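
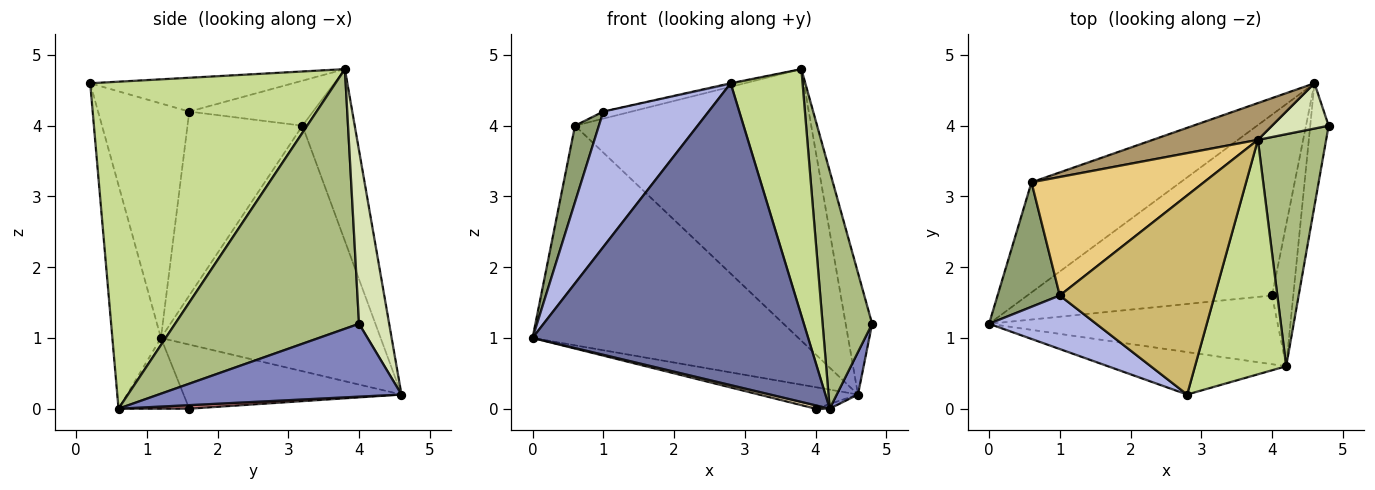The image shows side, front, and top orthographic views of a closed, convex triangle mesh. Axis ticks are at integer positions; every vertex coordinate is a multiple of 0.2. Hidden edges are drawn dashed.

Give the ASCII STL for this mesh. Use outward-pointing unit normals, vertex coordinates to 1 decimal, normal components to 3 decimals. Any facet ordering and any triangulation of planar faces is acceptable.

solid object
 facet normal -0.172 -0.975 -0.137
  outer loop
   vertex 2.8 0.2 4.6
   vertex 0.0 1.2 1.0
   vertex 4.2 0.6 0.0
  endloop
 endfacet
 facet normal 0.966 -0.084 -0.244
  outer loop
   vertex 4.6 4.6 0.2
   vertex 4.8 4.0 1.2
   vertex 4.2 0.6 0.0
  endloop
 endfacet
 facet normal -0.594 0.719 -0.361
  outer loop
   vertex 4.6 4.6 0.2
   vertex 0.0 1.2 1.0
   vertex 0.6 3.2 4.0
  endloop
 endfacet
 facet normal -0.627 -0.724 0.287
  outer loop
   vertex 1.0 1.6 4.2
   vertex 0.0 1.2 1.0
   vertex 2.8 0.2 4.6
  endloop
 endfacet
 facet normal -0.929 -0.193 0.315
  outer loop
   vertex 1.0 1.6 4.2
   vertex 0.6 3.2 4.0
   vertex 0.0 1.2 1.0
  endloop
 endfacet
 facet normal 0.936 -0.252 0.246
  outer loop
   vertex 3.8 3.8 4.8
   vertex 4.2 0.6 0.0
   vertex 4.8 4.0 1.2
  endloop
 endfacet
 facet normal 0.927 -0.272 0.258
  outer loop
   vertex 3.8 3.8 4.8
   vertex 2.8 0.2 4.6
   vertex 4.2 0.6 0.0
  endloop
 endfacet
 facet normal 0.730 0.641 0.238
  outer loop
   vertex 3.8 3.8 4.8
   vertex 4.8 4.0 1.2
   vertex 4.6 4.6 0.2
  endloop
 endfacet
 facet normal -0.214 0.968 0.131
  outer loop
   vertex 3.8 3.8 4.8
   vertex 4.6 4.6 0.2
   vertex 0.6 3.2 4.0
  endloop
 endfacet
 facet normal -0.213 0.005 0.977
  outer loop
   vertex 3.8 3.8 4.8
   vertex 1.0 1.6 4.2
   vertex 2.8 0.2 4.6
  endloop
 endfacet
 facet normal -0.252 0.058 0.966
  outer loop
   vertex 3.8 3.8 4.8
   vertex 0.6 3.2 4.0
   vertex 1.0 1.6 4.2
  endloop
 endfacet
 facet normal -0.238 -0.048 -0.970
  outer loop
   vertex 4.0 1.6 0.0
   vertex 4.2 0.6 0.0
   vertex 0.0 1.2 1.0
  endloop
 endfacet
 facet normal -0.252 0.114 -0.961
  outer loop
   vertex 4.0 1.6 0.0
   vertex 0.0 1.2 1.0
   vertex 4.6 4.6 0.2
  endloop
 endfacet
 facet normal 0.164 0.033 -0.986
  outer loop
   vertex 4.0 1.6 0.0
   vertex 4.6 4.6 0.2
   vertex 4.2 0.6 0.0
  endloop
 endfacet
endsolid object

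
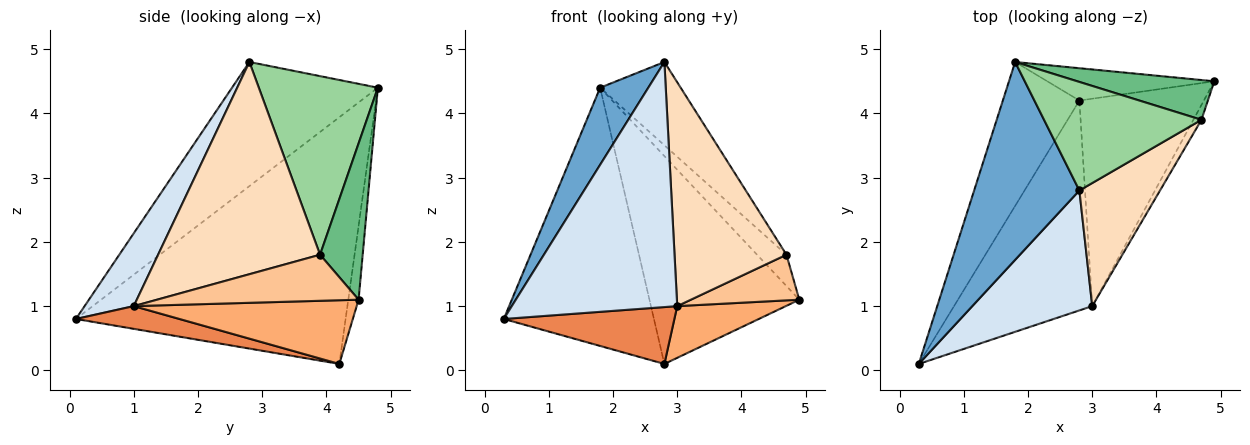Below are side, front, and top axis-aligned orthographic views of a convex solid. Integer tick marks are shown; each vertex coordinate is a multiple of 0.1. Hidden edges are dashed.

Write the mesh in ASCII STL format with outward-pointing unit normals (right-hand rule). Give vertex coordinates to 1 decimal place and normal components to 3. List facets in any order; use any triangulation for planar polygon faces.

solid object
 facet normal -0.740 -0.244 0.627
  outer loop
   vertex 2.8 2.8 4.8
   vertex 1.8 4.8 4.4
   vertex 0.3 0.1 0.8
  endloop
 endfacet
 facet normal -0.843 0.470 -0.262
  outer loop
   vertex 2.8 4.2 0.1
   vertex 0.3 0.1 0.8
   vertex 1.8 4.8 4.4
  endloop
 endfacet
 facet normal -0.068 0.986 -0.153
  outer loop
   vertex 2.8 4.2 0.1
   vertex 1.8 4.8 4.4
   vertex 4.9 4.5 1.1
  endloop
 endfacet
 facet normal 0.258 -0.868 0.425
  outer loop
   vertex 3.0 1.0 1.0
   vertex 2.8 2.8 4.8
   vertex 0.3 0.1 0.8
  endloop
 endfacet
 facet normal 0.157 -0.258 -0.953
  outer loop
   vertex 3.0 1.0 1.0
   vertex 0.3 0.1 0.8
   vertex 2.8 4.2 0.1
  endloop
 endfacet
 facet normal 0.445 -0.217 -0.869
  outer loop
   vertex 3.0 1.0 1.0
   vertex 2.8 4.2 0.1
   vertex 4.9 4.5 1.1
  endloop
 endfacet
 facet normal 0.870 -0.468 -0.153
  outer loop
   vertex 4.7 3.9 1.8
   vertex 3.0 1.0 1.0
   vertex 4.9 4.5 1.1
  endloop
 endfacet
 facet normal 0.785 -0.543 0.298
  outer loop
   vertex 4.7 3.9 1.8
   vertex 2.8 2.8 4.8
   vertex 3.0 1.0 1.0
  endloop
 endfacet
 facet normal 0.668 0.460 0.585
  outer loop
   vertex 4.7 3.9 1.8
   vertex 4.9 4.5 1.1
   vertex 1.8 4.8 4.4
  endloop
 endfacet
 facet normal 0.669 0.452 0.590
  outer loop
   vertex 4.7 3.9 1.8
   vertex 1.8 4.8 4.4
   vertex 2.8 2.8 4.8
  endloop
 endfacet
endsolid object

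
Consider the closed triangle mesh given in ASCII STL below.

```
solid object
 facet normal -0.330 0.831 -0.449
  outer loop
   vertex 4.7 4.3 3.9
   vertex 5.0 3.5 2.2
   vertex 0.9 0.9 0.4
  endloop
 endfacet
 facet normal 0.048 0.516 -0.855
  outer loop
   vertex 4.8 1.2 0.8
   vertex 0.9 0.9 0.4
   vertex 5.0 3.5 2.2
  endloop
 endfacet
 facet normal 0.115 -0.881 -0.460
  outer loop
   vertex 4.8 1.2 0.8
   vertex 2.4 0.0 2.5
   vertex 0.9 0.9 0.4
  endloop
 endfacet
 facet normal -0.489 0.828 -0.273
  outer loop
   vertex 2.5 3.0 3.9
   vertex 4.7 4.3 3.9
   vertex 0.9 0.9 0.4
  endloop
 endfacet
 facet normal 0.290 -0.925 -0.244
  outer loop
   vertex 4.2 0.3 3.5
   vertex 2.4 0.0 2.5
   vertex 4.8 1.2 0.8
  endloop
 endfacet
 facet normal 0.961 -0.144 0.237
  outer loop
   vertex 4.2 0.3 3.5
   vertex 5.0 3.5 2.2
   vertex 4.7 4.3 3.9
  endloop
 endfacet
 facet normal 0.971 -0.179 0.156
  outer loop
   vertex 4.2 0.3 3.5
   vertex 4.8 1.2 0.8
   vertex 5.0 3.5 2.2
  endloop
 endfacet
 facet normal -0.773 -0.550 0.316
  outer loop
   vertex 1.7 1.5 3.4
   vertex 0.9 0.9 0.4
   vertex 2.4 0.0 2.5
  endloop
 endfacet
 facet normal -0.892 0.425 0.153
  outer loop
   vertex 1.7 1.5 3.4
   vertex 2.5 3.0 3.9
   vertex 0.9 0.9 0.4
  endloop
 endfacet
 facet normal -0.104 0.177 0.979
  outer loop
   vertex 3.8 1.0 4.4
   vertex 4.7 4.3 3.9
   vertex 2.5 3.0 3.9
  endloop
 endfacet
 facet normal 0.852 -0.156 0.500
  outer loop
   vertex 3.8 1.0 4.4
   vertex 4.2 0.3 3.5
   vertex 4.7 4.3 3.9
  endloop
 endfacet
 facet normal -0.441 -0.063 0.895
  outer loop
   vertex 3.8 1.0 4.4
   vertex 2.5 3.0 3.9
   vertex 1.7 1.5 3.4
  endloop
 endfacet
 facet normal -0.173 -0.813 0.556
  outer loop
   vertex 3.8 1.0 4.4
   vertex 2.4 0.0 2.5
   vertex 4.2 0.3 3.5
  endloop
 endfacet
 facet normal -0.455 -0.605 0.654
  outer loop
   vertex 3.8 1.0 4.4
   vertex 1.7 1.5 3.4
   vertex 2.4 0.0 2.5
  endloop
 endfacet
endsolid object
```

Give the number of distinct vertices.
9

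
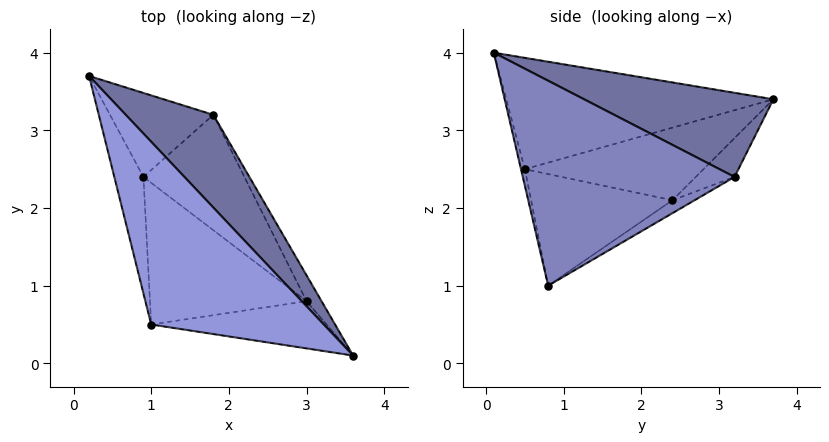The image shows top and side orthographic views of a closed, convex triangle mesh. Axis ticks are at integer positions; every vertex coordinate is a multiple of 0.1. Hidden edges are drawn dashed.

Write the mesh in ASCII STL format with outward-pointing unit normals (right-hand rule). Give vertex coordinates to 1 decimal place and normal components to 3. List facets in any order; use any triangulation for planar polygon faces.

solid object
 facet normal 0.548 0.612 0.570
  outer loop
   vertex 1.8 3.2 2.4
   vertex 0.2 3.7 3.4
   vertex 3.6 0.1 4.0
  endloop
 endfacet
 facet normal 0.877 0.476 -0.064
  outer loop
   vertex 1.8 3.2 2.4
   vertex 3.6 0.1 4.0
   vertex 3.0 0.8 1.0
  endloop
 endfacet
 facet normal -0.508 -0.349 0.788
  outer loop
   vertex 1.0 0.5 2.5
   vertex 3.6 0.1 4.0
   vertex 0.2 3.7 3.4
  endloop
 endfacet
 facet normal -0.021 -0.975 -0.223
  outer loop
   vertex 1.0 0.5 2.5
   vertex 3.0 0.8 1.0
   vertex 3.6 0.1 4.0
  endloop
 endfacet
 facet normal -0.921 -0.126 -0.369
  outer loop
   vertex 0.9 2.4 2.1
   vertex 1.0 0.5 2.5
   vertex 0.2 3.7 3.4
  endloop
 endfacet
 facet normal -0.569 -0.198 -0.798
  outer loop
   vertex 0.9 2.4 2.1
   vertex 3.0 0.8 1.0
   vertex 1.0 0.5 2.5
  endloop
 endfacet
 facet normal -0.282 0.598 -0.750
  outer loop
   vertex 0.9 2.4 2.1
   vertex 0.2 3.7 3.4
   vertex 1.8 3.2 2.4
  endloop
 endfacet
 facet normal -0.113 0.458 -0.882
  outer loop
   vertex 0.9 2.4 2.1
   vertex 1.8 3.2 2.4
   vertex 3.0 0.8 1.0
  endloop
 endfacet
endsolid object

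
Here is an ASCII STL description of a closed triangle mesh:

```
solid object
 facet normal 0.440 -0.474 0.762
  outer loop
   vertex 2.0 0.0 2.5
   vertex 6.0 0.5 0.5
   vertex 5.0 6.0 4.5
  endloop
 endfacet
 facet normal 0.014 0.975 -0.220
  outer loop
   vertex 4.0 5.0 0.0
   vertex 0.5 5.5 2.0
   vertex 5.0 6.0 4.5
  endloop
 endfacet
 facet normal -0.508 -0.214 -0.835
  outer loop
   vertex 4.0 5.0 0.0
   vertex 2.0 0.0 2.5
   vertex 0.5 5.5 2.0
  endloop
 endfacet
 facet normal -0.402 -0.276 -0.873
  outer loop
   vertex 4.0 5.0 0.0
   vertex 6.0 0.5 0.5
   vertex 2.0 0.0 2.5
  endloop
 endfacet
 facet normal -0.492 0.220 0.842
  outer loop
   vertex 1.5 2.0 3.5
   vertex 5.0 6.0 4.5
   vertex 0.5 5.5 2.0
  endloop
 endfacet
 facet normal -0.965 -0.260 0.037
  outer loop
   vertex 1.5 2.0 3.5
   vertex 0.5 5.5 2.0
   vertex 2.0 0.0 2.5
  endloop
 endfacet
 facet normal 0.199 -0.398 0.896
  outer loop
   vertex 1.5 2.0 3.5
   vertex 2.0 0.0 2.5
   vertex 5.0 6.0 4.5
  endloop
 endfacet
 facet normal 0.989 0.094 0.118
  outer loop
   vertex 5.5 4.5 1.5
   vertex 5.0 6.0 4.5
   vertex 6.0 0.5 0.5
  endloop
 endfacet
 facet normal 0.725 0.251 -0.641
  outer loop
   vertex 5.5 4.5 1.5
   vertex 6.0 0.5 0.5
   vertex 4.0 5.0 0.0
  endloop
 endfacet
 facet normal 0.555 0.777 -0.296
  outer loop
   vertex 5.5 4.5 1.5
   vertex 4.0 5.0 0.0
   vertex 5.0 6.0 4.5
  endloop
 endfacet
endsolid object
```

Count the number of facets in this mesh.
10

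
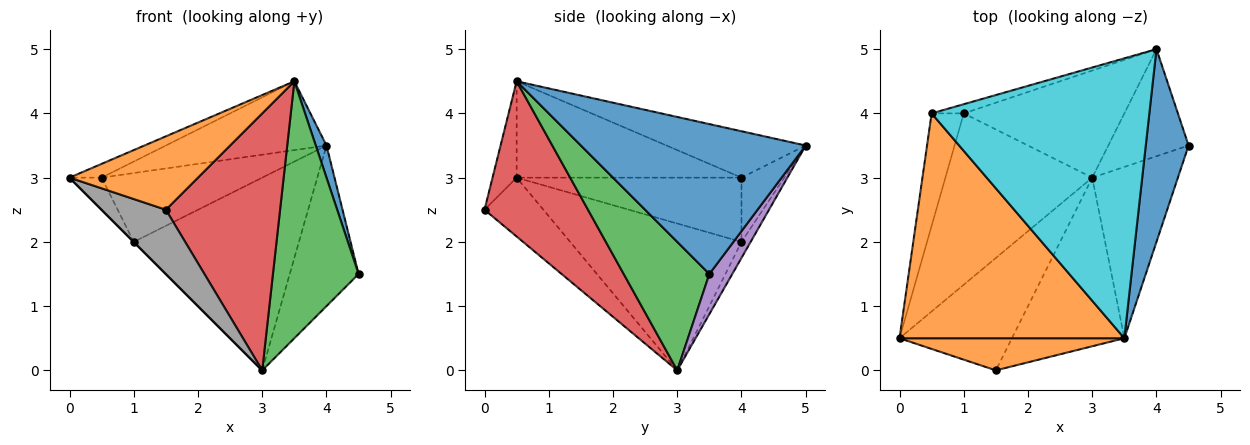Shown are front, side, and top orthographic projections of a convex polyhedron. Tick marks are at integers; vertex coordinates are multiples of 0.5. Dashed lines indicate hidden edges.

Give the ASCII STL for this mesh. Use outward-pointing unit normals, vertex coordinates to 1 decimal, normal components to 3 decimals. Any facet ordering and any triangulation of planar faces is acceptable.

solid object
 facet normal 0.961 -0.046 0.274
  outer loop
   vertex 4.0 5.0 3.5
   vertex 3.5 0.5 4.5
   vertex 4.5 3.5 1.5
  endloop
 endfacet
 facet normal -0.169 -0.903 0.395
  outer loop
   vertex 1.5 0.0 2.5
   vertex 3.5 0.5 4.5
   vertex 0.0 0.5 3.0
  endloop
 endfacet
 facet normal 0.640 -0.640 -0.426
  outer loop
   vertex 3.0 3.0 0.0
   vertex 4.5 3.5 1.5
   vertex 3.5 0.5 4.5
  endloop
 endfacet
 facet normal 0.604 -0.666 -0.437
  outer loop
   vertex 3.0 3.0 0.0
   vertex 3.5 0.5 4.5
   vertex 1.5 0.0 2.5
  endloop
 endfacet
 facet normal 0.267 0.802 -0.535
  outer loop
   vertex 3.0 3.0 0.0
   vertex 4.0 5.0 3.5
   vertex 4.5 3.5 1.5
  endloop
 endfacet
 facet normal -0.049 0.873 -0.485
  outer loop
   vertex 3.0 3.0 0.0
   vertex 1.0 4.0 2.0
   vertex 4.0 5.0 3.5
  endloop
 endfacet
 facet normal -0.707 0.000 -0.707
  outer loop
   vertex 3.0 3.0 0.0
   vertex 0.0 0.5 3.0
   vertex 1.0 4.0 2.0
  endloop
 endfacet
 facet normal -0.414 -0.452 -0.790
  outer loop
   vertex 3.0 3.0 0.0
   vertex 1.5 0.0 2.5
   vertex 0.0 0.5 3.0
  endloop
 endfacet
 facet normal -0.256 0.958 -0.128
  outer loop
   vertex 0.5 4.0 3.0
   vertex 4.0 5.0 3.5
   vertex 1.0 4.0 2.0
  endloop
 endfacet
 facet normal -0.203 0.234 0.951
  outer loop
   vertex 0.5 4.0 3.0
   vertex 3.5 0.5 4.5
   vertex 4.0 5.0 3.5
  endloop
 endfacet
 facet normal -0.887 0.127 -0.444
  outer loop
   vertex 0.5 4.0 3.0
   vertex 1.0 4.0 2.0
   vertex 0.0 0.5 3.0
  endloop
 endfacet
 facet normal -0.393 0.056 0.918
  outer loop
   vertex 0.5 4.0 3.0
   vertex 0.0 0.5 3.0
   vertex 3.5 0.5 4.5
  endloop
 endfacet
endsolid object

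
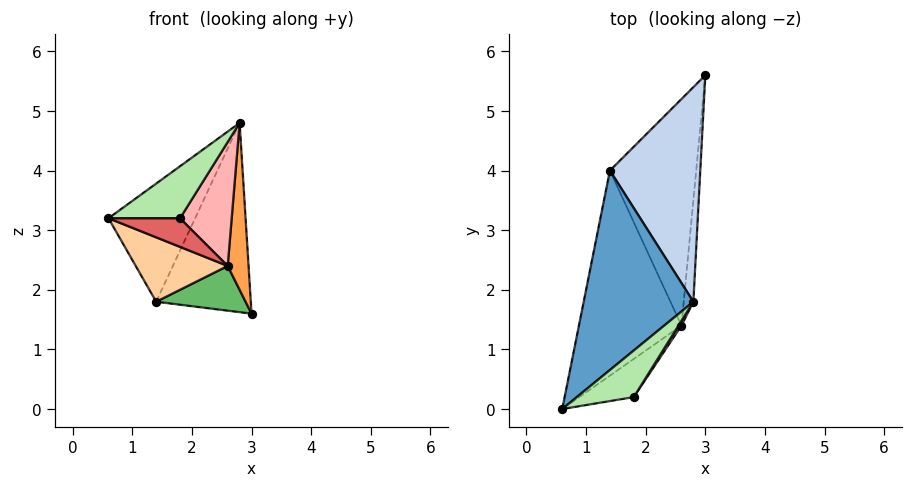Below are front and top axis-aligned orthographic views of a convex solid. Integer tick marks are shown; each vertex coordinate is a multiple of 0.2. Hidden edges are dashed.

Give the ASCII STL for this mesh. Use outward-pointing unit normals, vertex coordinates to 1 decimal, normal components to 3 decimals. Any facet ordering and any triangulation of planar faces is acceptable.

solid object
 facet normal -0.722 0.353 0.596
  outer loop
   vertex 1.4 4.0 1.8
   vertex 0.6 0.0 3.2
   vertex 2.8 1.8 4.8
  endloop
 endfacet
 facet normal -0.494 0.575 0.652
  outer loop
   vertex 1.4 4.0 1.8
   vertex 2.8 1.8 4.8
   vertex 3.0 5.6 1.6
  endloop
 endfacet
 facet normal 0.992 -0.107 -0.065
  outer loop
   vertex 2.6 1.4 2.4
   vertex 3.0 5.6 1.6
   vertex 2.8 1.8 4.8
  endloop
 endfacet
 facet normal -0.169 -0.295 -0.940
  outer loop
   vertex 2.6 1.4 2.4
   vertex 0.6 0.0 3.2
   vertex 1.4 4.0 1.8
  endloop
 endfacet
 facet normal 0.071 -0.193 -0.979
  outer loop
   vertex 2.6 1.4 2.4
   vertex 1.4 4.0 1.8
   vertex 3.0 5.6 1.6
  endloop
 endfacet
 facet normal 0.123 -0.739 0.662
  outer loop
   vertex 1.8 0.2 3.2
   vertex 2.8 1.8 4.8
   vertex 0.6 0.0 3.2
  endloop
 endfacet
 facet normal 0.100 -0.597 -0.796
  outer loop
   vertex 1.8 0.2 3.2
   vertex 0.6 0.0 3.2
   vertex 2.6 1.4 2.4
  endloop
 endfacet
 facet normal 0.838 -0.545 0.021
  outer loop
   vertex 1.8 0.2 3.2
   vertex 2.6 1.4 2.4
   vertex 2.8 1.8 4.8
  endloop
 endfacet
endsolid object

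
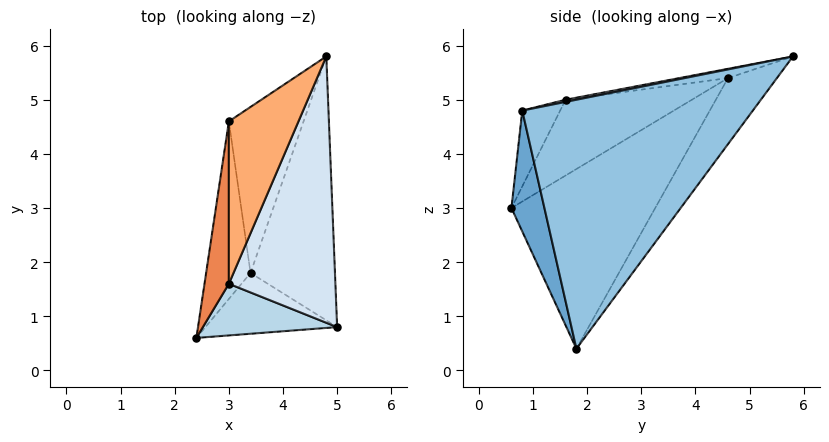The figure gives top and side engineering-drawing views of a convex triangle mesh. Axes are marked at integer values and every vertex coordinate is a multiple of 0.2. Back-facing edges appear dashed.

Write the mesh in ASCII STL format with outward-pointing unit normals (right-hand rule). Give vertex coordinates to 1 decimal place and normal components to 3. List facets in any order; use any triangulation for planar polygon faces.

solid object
 facet normal 0.284 -0.907 -0.310
  outer loop
   vertex 3.4 1.8 0.4
   vertex 5.0 0.8 4.8
   vertex 2.4 0.6 3.0
  endloop
 endfacet
 facet normal 0.942 0.102 -0.320
  outer loop
   vertex 3.4 1.8 0.4
   vertex 4.8 5.8 5.8
   vertex 5.0 0.8 4.8
  endloop
 endfacet
 facet normal -0.280 -0.823 0.495
  outer loop
   vertex 3.0 1.6 5.0
   vertex 2.4 0.6 3.0
   vertex 5.0 0.8 4.8
  endloop
 endfacet
 facet normal 0.020 -0.195 0.981
  outer loop
   vertex 3.0 1.6 5.0
   vertex 5.0 0.8 4.8
   vertex 4.8 5.8 5.8
  endloop
 endfacet
 facet normal -0.951 -0.041 0.306
  outer loop
   vertex 3.0 4.6 5.4
   vertex 2.4 0.6 3.0
   vertex 3.0 1.6 5.0
  endloop
 endfacet
 facet normal -0.131 -0.131 0.983
  outer loop
   vertex 3.0 4.6 5.4
   vertex 3.0 1.6 5.0
   vertex 4.8 5.8 5.8
  endloop
 endfacet
 facet normal -0.933 0.278 -0.230
  outer loop
   vertex 3.0 4.6 5.4
   vertex 3.4 1.8 0.4
   vertex 2.4 0.6 3.0
  endloop
 endfacet
 facet normal -0.415 0.779 -0.470
  outer loop
   vertex 3.0 4.6 5.4
   vertex 4.8 5.8 5.8
   vertex 3.4 1.8 0.4
  endloop
 endfacet
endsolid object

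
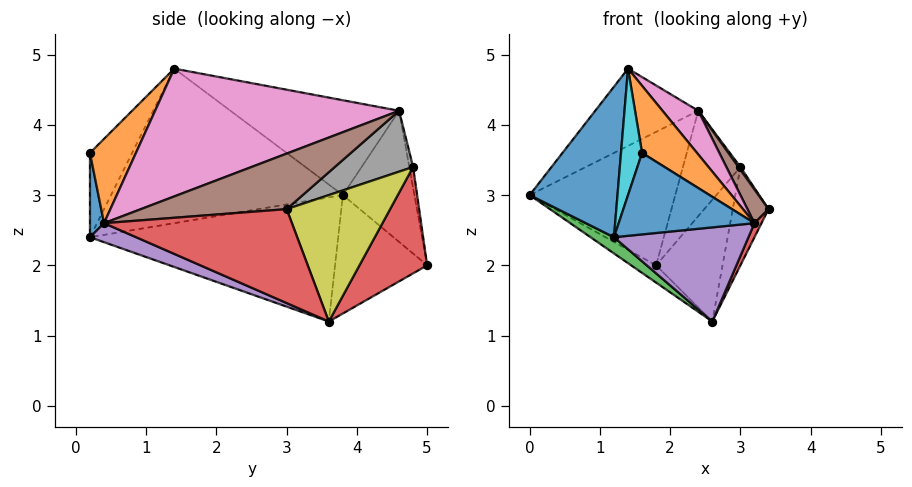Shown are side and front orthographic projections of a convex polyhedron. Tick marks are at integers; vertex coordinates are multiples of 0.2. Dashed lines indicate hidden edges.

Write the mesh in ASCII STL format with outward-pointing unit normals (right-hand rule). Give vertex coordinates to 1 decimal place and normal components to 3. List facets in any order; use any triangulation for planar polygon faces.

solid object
 facet normal -0.906 -0.343 0.247
  outer loop
   vertex 1.4 1.4 4.8
   vertex 0.0 3.8 3.0
   vertex 1.2 0.2 2.4
  endloop
 endfacet
 facet normal -0.506 0.309 0.805
  outer loop
   vertex 2.4 4.6 4.2
   vertex 0.0 3.8 3.0
   vertex 1.4 1.4 4.8
  endloop
 endfacet
 facet normal -0.571 -0.054 -0.819
  outer loop
   vertex 2.6 3.6 1.2
   vertex 1.2 0.2 2.4
   vertex 0.0 3.8 3.0
  endloop
 endfacet
 facet normal 0.889 -0.033 -0.457
  outer loop
   vertex 3.2 0.4 2.6
   vertex 2.6 3.6 1.2
   vertex 3.4 3.0 2.8
  endloop
 endfacet
 facet normal 0.129 -0.377 -0.917
  outer loop
   vertex 3.2 0.4 2.6
   vertex 1.2 0.2 2.4
   vertex 2.6 3.6 1.2
  endloop
 endfacet
 facet normal 0.747 -0.108 0.657
  outer loop
   vertex 3.2 0.4 2.6
   vertex 3.4 3.0 2.8
   vertex 2.4 4.6 4.2
  endloop
 endfacet
 facet normal 0.744 -0.109 0.659
  outer loop
   vertex 3.2 0.4 2.6
   vertex 2.4 4.6 4.2
   vertex 1.4 1.4 4.8
  endloop
 endfacet
 facet normal 0.802 -0.021 0.597
  outer loop
   vertex 3.0 4.8 3.4
   vertex 2.4 4.6 4.2
   vertex 3.4 3.0 2.8
  endloop
 endfacet
 facet normal 0.892 0.308 -0.330
  outer loop
   vertex 3.0 4.8 3.4
   vertex 3.4 3.0 2.8
   vertex 2.6 3.6 1.2
  endloop
 endfacet
 facet normal -0.857 -0.429 0.286
  outer loop
   vertex 1.6 0.2 3.6
   vertex 1.4 1.4 4.8
   vertex 1.2 0.2 2.4
  endloop
 endfacet
 facet normal 0.103 -0.994 -0.034
  outer loop
   vertex 1.6 0.2 3.6
   vertex 1.2 0.2 2.4
   vertex 3.2 0.4 2.6
  endloop
 endfacet
 facet normal 0.483 -0.577 0.658
  outer loop
   vertex 1.6 0.2 3.6
   vertex 3.2 0.4 2.6
   vertex 1.4 1.4 4.8
  endloop
 endfacet
 facet normal -0.555 0.150 -0.818
  outer loop
   vertex 1.8 5.0 2.0
   vertex 2.6 3.6 1.2
   vertex 0.0 3.8 3.0
  endloop
 endfacet
 facet normal 0.635 0.623 -0.456
  outer loop
   vertex 1.8 5.0 2.0
   vertex 3.0 4.8 3.4
   vertex 2.6 3.6 1.2
  endloop
 endfacet
 facet normal -0.424 0.864 0.273
  outer loop
   vertex 1.8 5.0 2.0
   vertex 0.0 3.8 3.0
   vertex 2.4 4.6 4.2
  endloop
 endfacet
 facet normal -0.065 0.978 0.196
  outer loop
   vertex 1.8 5.0 2.0
   vertex 2.4 4.6 4.2
   vertex 3.0 4.8 3.4
  endloop
 endfacet
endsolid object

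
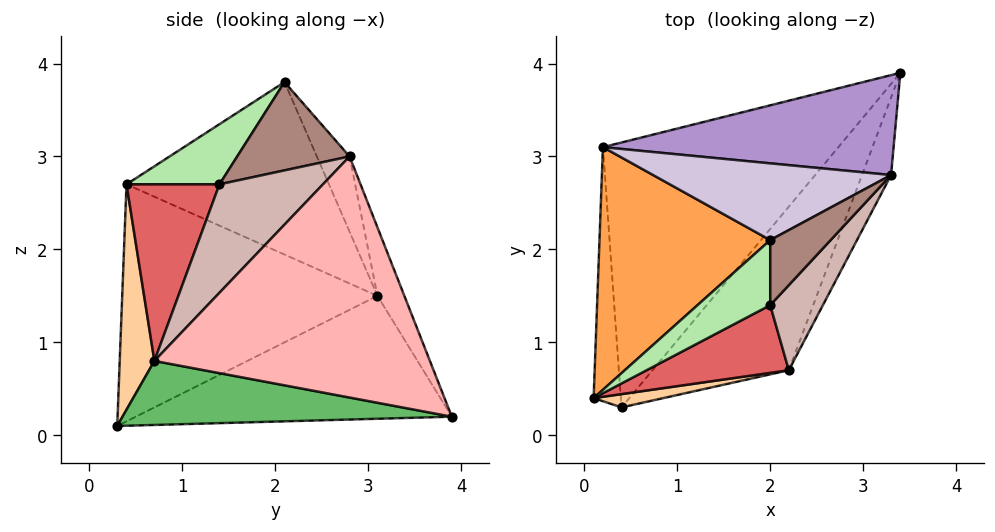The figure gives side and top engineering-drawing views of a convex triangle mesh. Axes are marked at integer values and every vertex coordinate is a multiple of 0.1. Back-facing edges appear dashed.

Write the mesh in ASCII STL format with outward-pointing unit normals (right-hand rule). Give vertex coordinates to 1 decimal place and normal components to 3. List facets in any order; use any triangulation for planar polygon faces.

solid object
 facet normal -0.993 -0.014 -0.114
  outer loop
   vertex 0.2 3.1 1.5
   vertex 0.4 0.3 0.1
   vertex 0.1 0.4 2.7
  endloop
 endfacet
 facet normal -0.428 0.380 -0.820
  outer loop
   vertex 0.2 3.1 1.5
   vertex 3.4 3.9 0.2
   vertex 0.4 0.3 0.1
  endloop
 endfacet
 facet normal -0.673 0.321 0.666
  outer loop
   vertex 0.2 3.1 1.5
   vertex 0.1 0.4 2.7
   vertex 2.0 2.1 3.8
  endloop
 endfacet
 facet normal 0.194 -0.979 0.060
  outer loop
   vertex 2.2 0.7 0.8
   vertex 0.1 0.4 2.7
   vertex 0.4 0.3 0.1
  endloop
 endfacet
 facet normal 0.404 -0.313 -0.860
  outer loop
   vertex 2.2 0.7 0.8
   vertex 0.4 0.3 0.1
   vertex 3.4 3.9 0.2
  endloop
 endfacet
 facet normal 0.406 -0.771 0.491
  outer loop
   vertex 2.0 1.4 2.7
   vertex 2.0 2.1 3.8
   vertex 0.1 0.4 2.7
  endloop
 endfacet
 facet normal 0.436 -0.829 0.351
  outer loop
   vertex 2.0 1.4 2.7
   vertex 0.1 0.4 2.7
   vertex 2.2 0.7 0.8
  endloop
 endfacet
 facet normal 0.923 -0.367 -0.111
  outer loop
   vertex 3.3 2.8 3.0
   vertex 2.2 0.7 0.8
   vertex 3.4 3.9 0.2
  endloop
 endfacet
 facet normal -0.085 0.928 0.362
  outer loop
   vertex 3.3 2.8 3.0
   vertex 3.4 3.9 0.2
   vertex 0.2 3.1 1.5
  endloop
 endfacet
 facet normal -0.156 0.855 0.494
  outer loop
   vertex 3.3 2.8 3.0
   vertex 0.2 3.1 1.5
   vertex 2.0 2.1 3.8
  endloop
 endfacet
 facet normal 0.617 -0.664 0.422
  outer loop
   vertex 3.3 2.8 3.0
   vertex 2.0 2.1 3.8
   vertex 2.0 1.4 2.7
  endloop
 endfacet
 facet normal 0.659 -0.681 0.320
  outer loop
   vertex 3.3 2.8 3.0
   vertex 2.0 1.4 2.7
   vertex 2.2 0.7 0.8
  endloop
 endfacet
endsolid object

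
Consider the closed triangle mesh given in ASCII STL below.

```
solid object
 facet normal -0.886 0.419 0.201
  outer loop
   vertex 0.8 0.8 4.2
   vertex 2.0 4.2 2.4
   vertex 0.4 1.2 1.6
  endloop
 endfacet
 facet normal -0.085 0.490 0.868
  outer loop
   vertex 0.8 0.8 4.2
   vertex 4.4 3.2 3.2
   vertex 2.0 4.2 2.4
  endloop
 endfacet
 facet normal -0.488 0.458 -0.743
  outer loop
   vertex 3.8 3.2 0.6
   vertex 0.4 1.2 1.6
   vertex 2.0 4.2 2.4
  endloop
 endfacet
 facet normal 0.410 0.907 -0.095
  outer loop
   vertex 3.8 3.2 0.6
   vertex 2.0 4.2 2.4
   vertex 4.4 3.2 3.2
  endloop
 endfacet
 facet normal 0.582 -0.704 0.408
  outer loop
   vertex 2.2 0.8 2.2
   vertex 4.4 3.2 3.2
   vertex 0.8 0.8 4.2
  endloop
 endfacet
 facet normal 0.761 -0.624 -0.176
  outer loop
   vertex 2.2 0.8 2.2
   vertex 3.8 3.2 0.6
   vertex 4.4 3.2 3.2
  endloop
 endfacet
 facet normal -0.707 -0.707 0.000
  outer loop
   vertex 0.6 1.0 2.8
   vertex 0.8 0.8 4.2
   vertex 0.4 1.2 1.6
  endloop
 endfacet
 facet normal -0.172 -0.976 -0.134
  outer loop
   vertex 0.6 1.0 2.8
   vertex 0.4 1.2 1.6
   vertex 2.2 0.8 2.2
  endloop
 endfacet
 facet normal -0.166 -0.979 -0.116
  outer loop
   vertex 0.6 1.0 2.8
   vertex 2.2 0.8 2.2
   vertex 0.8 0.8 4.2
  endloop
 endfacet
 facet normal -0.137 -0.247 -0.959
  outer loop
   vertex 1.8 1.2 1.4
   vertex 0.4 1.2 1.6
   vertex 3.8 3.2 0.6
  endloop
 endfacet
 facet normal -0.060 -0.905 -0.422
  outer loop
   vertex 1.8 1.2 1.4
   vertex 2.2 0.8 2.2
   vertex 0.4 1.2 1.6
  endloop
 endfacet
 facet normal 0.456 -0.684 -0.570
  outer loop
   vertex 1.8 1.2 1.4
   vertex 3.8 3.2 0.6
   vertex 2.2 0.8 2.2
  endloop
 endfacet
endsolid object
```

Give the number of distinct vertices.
8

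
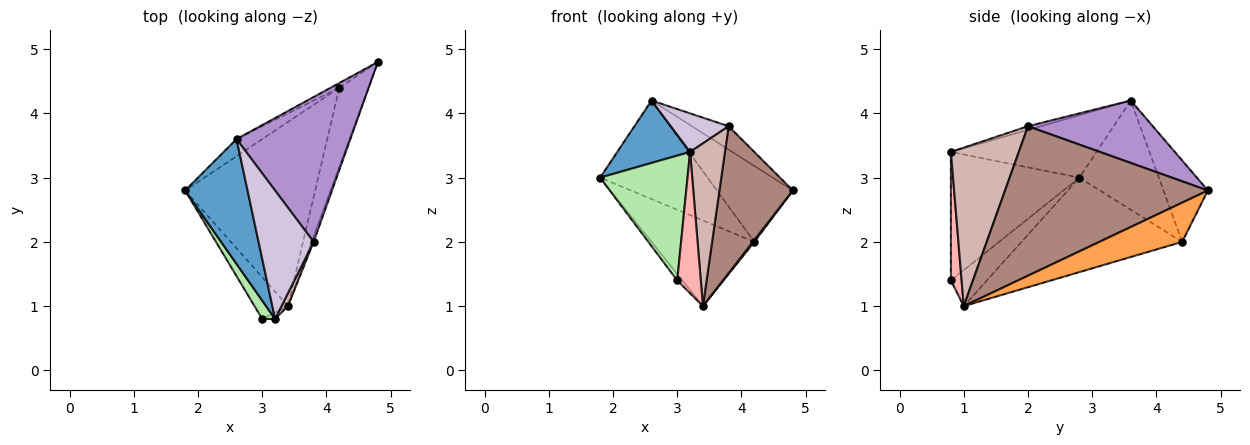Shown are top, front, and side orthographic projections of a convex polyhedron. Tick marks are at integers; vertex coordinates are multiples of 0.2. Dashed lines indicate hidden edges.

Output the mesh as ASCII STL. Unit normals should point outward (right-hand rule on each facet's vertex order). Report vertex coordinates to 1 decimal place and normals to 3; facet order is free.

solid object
 facet normal -0.667 -0.333 0.667
  outer loop
   vertex 2.6 3.6 4.2
   vertex 1.8 2.8 3.0
   vertex 3.2 0.8 3.4
  endloop
 endfacet
 facet normal -0.550 0.352 -0.757
  outer loop
   vertex 4.2 4.4 2.0
   vertex 3.4 1.0 1.0
   vertex 1.8 2.8 3.0
  endloop
 endfacet
 facet normal 0.803 -0.014 -0.596
  outer loop
   vertex 4.2 4.4 2.0
   vertex 4.8 4.8 2.8
   vertex 3.4 1.0 1.0
  endloop
 endfacet
 facet normal -0.589 0.796 -0.139
  outer loop
   vertex 4.2 4.4 2.0
   vertex 1.8 2.8 3.0
   vertex 2.6 3.6 4.2
  endloop
 endfacet
 facet normal -0.504 0.862 -0.053
  outer loop
   vertex 4.2 4.4 2.0
   vertex 2.6 3.6 4.2
   vertex 4.8 4.8 2.8
  endloop
 endfacet
 facet normal -0.824 -0.560 0.082
  outer loop
   vertex 3.0 0.8 1.4
   vertex 3.2 0.8 3.4
   vertex 1.8 2.8 3.0
  endloop
 endfacet
 facet normal -0.729 0.104 -0.677
  outer loop
   vertex 3.0 0.8 1.4
   vertex 1.8 2.8 3.0
   vertex 3.4 1.0 1.0
  endloop
 endfacet
 facet normal 0.413 -0.910 -0.041
  outer loop
   vertex 3.0 0.8 1.4
   vertex 3.4 1.0 1.0
   vertex 3.2 0.8 3.4
  endloop
 endfacet
 facet normal 0.476 0.140 0.868
  outer loop
   vertex 3.8 2.0 3.8
   vertex 4.8 4.8 2.8
   vertex 2.6 3.6 4.2
  endloop
 endfacet
 facet normal -0.064 -0.287 0.956
  outer loop
   vertex 3.8 2.0 3.8
   vertex 2.6 3.6 4.2
   vertex 3.2 0.8 3.4
  endloop
 endfacet
 facet normal 0.940 -0.340 -0.013
  outer loop
   vertex 3.8 2.0 3.8
   vertex 3.4 1.0 1.0
   vertex 4.8 4.8 2.8
  endloop
 endfacet
 facet normal 0.889 -0.457 0.036
  outer loop
   vertex 3.8 2.0 3.8
   vertex 3.2 0.8 3.4
   vertex 3.4 1.0 1.0
  endloop
 endfacet
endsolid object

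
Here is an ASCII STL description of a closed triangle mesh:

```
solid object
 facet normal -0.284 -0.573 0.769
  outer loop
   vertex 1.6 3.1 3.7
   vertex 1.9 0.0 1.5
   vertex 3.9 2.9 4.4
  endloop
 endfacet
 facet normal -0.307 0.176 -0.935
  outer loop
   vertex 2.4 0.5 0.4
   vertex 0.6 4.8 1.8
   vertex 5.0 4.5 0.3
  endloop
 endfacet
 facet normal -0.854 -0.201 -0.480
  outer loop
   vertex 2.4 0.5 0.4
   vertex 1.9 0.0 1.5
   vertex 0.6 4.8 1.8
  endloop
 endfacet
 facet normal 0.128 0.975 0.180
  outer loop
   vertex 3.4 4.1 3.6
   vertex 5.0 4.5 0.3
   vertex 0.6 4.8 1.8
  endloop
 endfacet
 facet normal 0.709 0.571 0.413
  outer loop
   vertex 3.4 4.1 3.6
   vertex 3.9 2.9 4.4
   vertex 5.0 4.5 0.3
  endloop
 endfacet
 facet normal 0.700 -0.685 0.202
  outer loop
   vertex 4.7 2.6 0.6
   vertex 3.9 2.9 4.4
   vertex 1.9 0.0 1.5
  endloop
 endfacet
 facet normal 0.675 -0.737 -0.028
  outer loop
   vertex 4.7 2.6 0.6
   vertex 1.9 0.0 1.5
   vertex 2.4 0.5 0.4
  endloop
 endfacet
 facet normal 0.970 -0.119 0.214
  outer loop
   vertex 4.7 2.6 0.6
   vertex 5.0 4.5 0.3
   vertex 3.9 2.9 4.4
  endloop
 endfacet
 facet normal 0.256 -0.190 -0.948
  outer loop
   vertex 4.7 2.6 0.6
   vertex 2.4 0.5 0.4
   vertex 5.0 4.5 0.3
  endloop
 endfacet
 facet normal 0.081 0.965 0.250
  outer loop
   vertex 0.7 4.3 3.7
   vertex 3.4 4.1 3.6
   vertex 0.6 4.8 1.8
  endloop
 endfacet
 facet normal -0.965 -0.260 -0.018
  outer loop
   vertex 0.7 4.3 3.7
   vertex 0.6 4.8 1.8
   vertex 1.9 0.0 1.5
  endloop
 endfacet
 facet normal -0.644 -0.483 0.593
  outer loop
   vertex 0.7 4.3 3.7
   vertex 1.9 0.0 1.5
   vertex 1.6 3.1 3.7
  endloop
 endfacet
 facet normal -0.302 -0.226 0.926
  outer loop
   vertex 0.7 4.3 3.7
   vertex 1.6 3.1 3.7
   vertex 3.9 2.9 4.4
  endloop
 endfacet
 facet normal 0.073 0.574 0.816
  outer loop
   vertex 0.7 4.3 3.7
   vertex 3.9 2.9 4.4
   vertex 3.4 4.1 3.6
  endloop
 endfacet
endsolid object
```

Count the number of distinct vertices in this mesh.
9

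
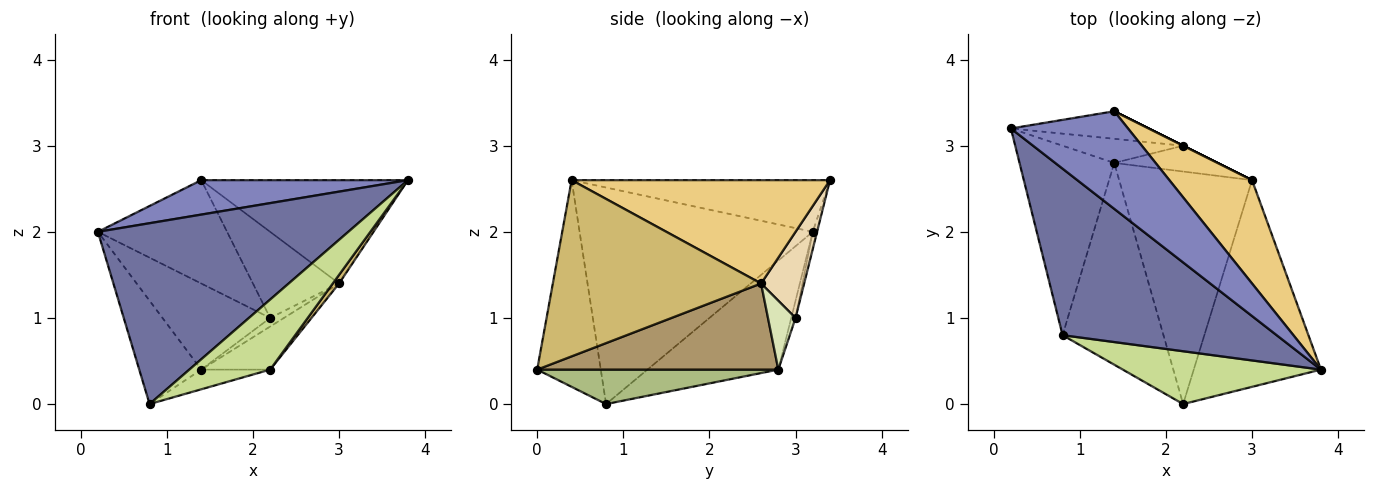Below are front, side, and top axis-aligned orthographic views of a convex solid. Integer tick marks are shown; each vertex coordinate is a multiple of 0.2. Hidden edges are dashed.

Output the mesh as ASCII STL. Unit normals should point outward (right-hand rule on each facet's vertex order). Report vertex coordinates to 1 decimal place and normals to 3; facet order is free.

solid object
 facet normal -0.565 -0.607 0.559
  outer loop
   vertex 0.8 0.8 0.0
   vertex 3.8 0.4 2.6
   vertex 0.2 3.2 2.0
  endloop
 endfacet
 facet normal -0.384 -0.307 0.871
  outer loop
   vertex 1.4 3.4 2.6
   vertex 0.2 3.2 2.0
   vertex 3.8 0.4 2.6
  endloop
 endfacet
 facet normal -0.711 0.337 -0.617
  outer loop
   vertex 1.4 2.8 0.4
   vertex 0.8 0.8 0.0
   vertex 0.2 3.2 2.0
  endloop
 endfacet
 facet normal -0.032 0.966 -0.258
  outer loop
   vertex 2.2 3.0 1.0
   vertex 0.2 3.2 2.0
   vertex 1.4 3.4 2.6
  endloop
 endfacet
 facet normal -0.038 0.962 -0.269
  outer loop
   vertex 2.2 3.0 1.0
   vertex 1.4 2.8 0.4
   vertex 0.2 3.2 2.0
  endloop
 endfacet
 facet normal 0.322 0.092 -0.942
  outer loop
   vertex 2.2 0.0 0.4
   vertex 0.8 0.8 0.0
   vertex 1.4 2.8 0.4
  endloop
 endfacet
 facet normal -0.532 -0.676 0.510
  outer loop
   vertex 2.2 0.0 0.4
   vertex 3.8 0.4 2.6
   vertex 0.8 0.8 0.0
  endloop
 endfacet
 facet normal 0.535 0.267 -0.802
  outer loop
   vertex 3.0 2.6 1.4
   vertex 1.4 2.8 0.4
   vertex 2.2 3.0 1.0
  endloop
 endfacet
 facet normal 0.537 0.154 -0.829
  outer loop
   vertex 3.0 2.6 1.4
   vertex 2.2 0.0 0.4
   vertex 1.4 2.8 0.4
  endloop
 endfacet
 facet normal 0.811 -0.024 -0.585
  outer loop
   vertex 3.0 2.6 1.4
   vertex 3.8 0.4 2.6
   vertex 2.2 0.0 0.4
  endloop
 endfacet
 facet normal 0.662 0.530 0.530
  outer loop
   vertex 3.0 2.6 1.4
   vertex 1.4 3.4 2.6
   vertex 3.8 0.4 2.6
  endloop
 endfacet
 facet normal 0.447 0.894 0.000
  outer loop
   vertex 3.0 2.6 1.4
   vertex 2.2 3.0 1.0
   vertex 1.4 3.4 2.6
  endloop
 endfacet
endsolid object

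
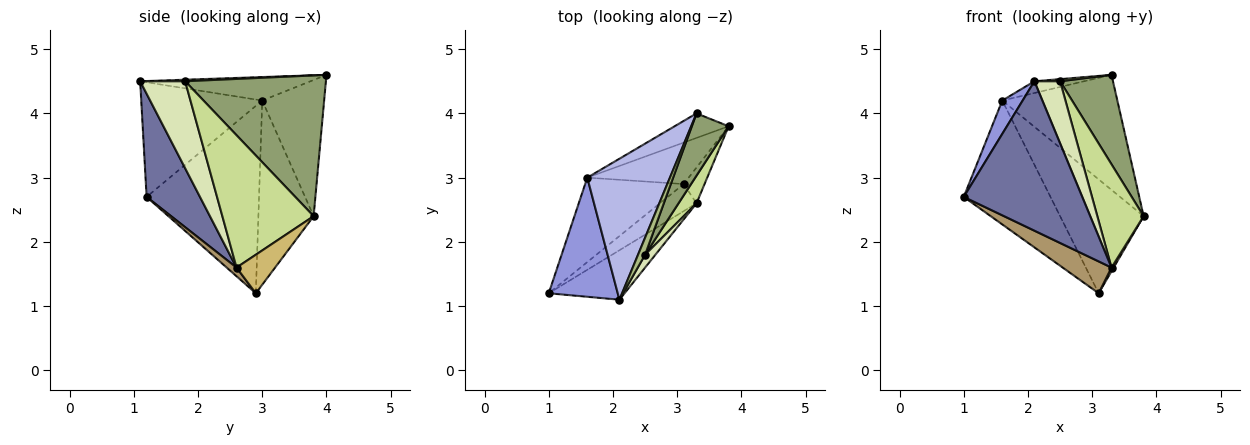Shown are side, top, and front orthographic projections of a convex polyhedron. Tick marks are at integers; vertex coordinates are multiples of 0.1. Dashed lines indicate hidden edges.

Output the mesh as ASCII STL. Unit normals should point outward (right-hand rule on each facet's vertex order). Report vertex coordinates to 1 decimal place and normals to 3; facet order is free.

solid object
 facet normal 0.393 -0.873 -0.289
  outer loop
   vertex 3.3 2.6 1.6
   vertex 2.1 1.1 4.5
   vertex 1.0 1.2 2.7
  endloop
 endfacet
 facet normal -0.466 0.865 -0.185
  outer loop
   vertex 1.6 3.0 4.2
   vertex 3.3 4.0 4.6
   vertex 3.8 3.8 2.4
  endloop
 endfacet
 facet normal -0.848 -0.143 0.510
  outer loop
   vertex 1.6 3.0 4.2
   vertex 1.0 1.2 2.7
   vertex 2.1 1.1 4.5
  endloop
 endfacet
 facet normal -0.272 0.080 0.959
  outer loop
   vertex 1.6 3.0 4.2
   vertex 2.1 1.1 4.5
   vertex 3.3 4.0 4.6
  endloop
 endfacet
 facet normal 0.909 -0.341 0.238
  outer loop
   vertex 2.5 1.8 4.5
   vertex 3.8 3.8 2.4
   vertex 3.3 4.0 4.6
  endloop
 endfacet
 facet normal 0.212 -0.121 0.970
  outer loop
   vertex 2.5 1.8 4.5
   vertex 3.3 4.0 4.6
   vertex 2.1 1.1 4.5
  endloop
 endfacet
 facet normal 0.885 -0.449 0.120
  outer loop
   vertex 2.5 1.8 4.5
   vertex 3.3 2.6 1.6
   vertex 3.8 3.8 2.4
  endloop
 endfacet
 facet normal 0.864 -0.494 0.102
  outer loop
   vertex 2.5 1.8 4.5
   vertex 2.1 1.1 4.5
   vertex 3.3 2.6 1.6
  endloop
 endfacet
 facet normal 0.152 -0.753 -0.641
  outer loop
   vertex 3.1 2.9 1.2
   vertex 3.3 2.6 1.6
   vertex 1.0 1.2 2.7
  endloop
 endfacet
 facet normal 0.878 -0.049 -0.476
  outer loop
   vertex 3.1 2.9 1.2
   vertex 3.8 3.8 2.4
   vertex 3.3 2.6 1.6
  endloop
 endfacet
 facet normal -0.731 0.564 -0.384
  outer loop
   vertex 3.1 2.9 1.2
   vertex 1.0 1.2 2.7
   vertex 1.6 3.0 4.2
  endloop
 endfacet
 facet normal -0.528 0.798 -0.291
  outer loop
   vertex 3.1 2.9 1.2
   vertex 1.6 3.0 4.2
   vertex 3.8 3.8 2.4
  endloop
 endfacet
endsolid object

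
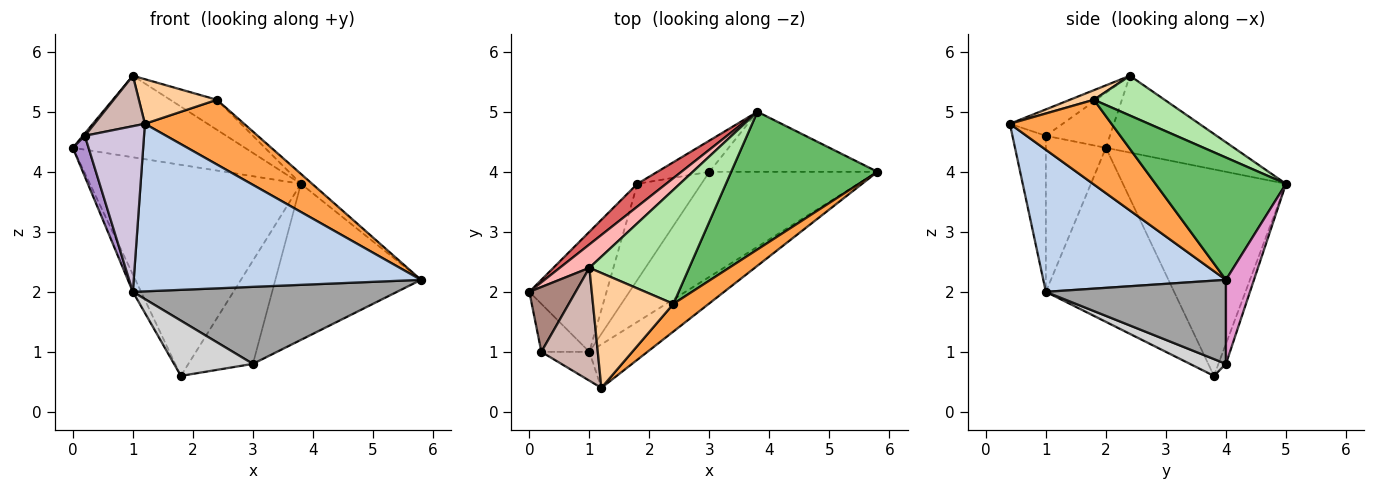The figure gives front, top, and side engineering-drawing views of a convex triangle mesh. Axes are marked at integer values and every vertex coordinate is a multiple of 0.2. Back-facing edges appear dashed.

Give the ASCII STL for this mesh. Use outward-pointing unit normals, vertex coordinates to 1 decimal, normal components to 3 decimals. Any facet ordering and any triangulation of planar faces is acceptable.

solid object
 facet normal -0.913 0.058 -0.405
  outer loop
   vertex 1.0 1.0 2.0
   vertex 0.0 2.0 4.4
   vertex 1.8 3.8 0.6
  endloop
 endfacet
 facet normal 0.524 -0.824 -0.214
  outer loop
   vertex 1.0 1.0 2.0
   vertex 5.8 4.0 2.2
   vertex 1.2 0.4 4.8
  endloop
 endfacet
 facet normal 0.686 -0.669 0.286
  outer loop
   vertex 2.4 1.8 5.2
   vertex 1.2 0.4 4.8
   vertex 5.8 4.0 2.2
  endloop
 endfacet
 facet normal 0.111 -0.360 0.927
  outer loop
   vertex 2.4 1.8 5.2
   vertex 1.0 2.4 5.6
   vertex 1.2 0.4 4.8
  endloop
 endfacet
 facet normal 0.640 0.055 0.766
  outer loop
   vertex 3.8 5.0 3.8
   vertex 2.4 1.8 5.2
   vertex 5.8 4.0 2.2
  endloop
 endfacet
 facet normal 0.360 0.237 0.902
  outer loop
   vertex 3.8 5.0 3.8
   vertex 1.0 2.4 5.6
   vertex 2.4 1.8 5.2
  endloop
 endfacet
 facet normal -0.609 0.789 0.085
  outer loop
   vertex 3.8 5.0 3.8
   vertex 1.8 3.8 0.6
   vertex 0.0 2.0 4.4
  endloop
 endfacet
 facet normal -0.582 0.782 0.224
  outer loop
   vertex 3.8 5.0 3.8
   vertex 0.0 2.0 4.4
   vertex 1.0 2.4 5.6
  endloop
 endfacet
 facet normal -0.927 -0.243 -0.285
  outer loop
   vertex 0.2 1.0 4.6
   vertex 0.0 2.0 4.4
   vertex 1.0 1.0 2.0
  endloop
 endfacet
 facet normal -0.487 -0.861 -0.150
  outer loop
   vertex 0.2 1.0 4.6
   vertex 1.0 1.0 2.0
   vertex 1.2 0.4 4.8
  endloop
 endfacet
 facet normal -0.764 -0.024 0.645
  outer loop
   vertex 0.2 1.0 4.6
   vertex 1.0 2.4 5.6
   vertex 0.0 2.0 4.4
  endloop
 endfacet
 facet normal -0.393 -0.375 0.840
  outer loop
   vertex 0.2 1.0 4.6
   vertex 1.2 0.4 4.8
   vertex 1.0 2.4 5.6
  endloop
 endfacet
 facet normal 0.177 0.919 -0.353
  outer loop
   vertex 3.0 4.0 0.8
   vertex 3.8 5.0 3.8
   vertex 5.8 4.0 2.2
  endloop
 endfacet
 facet normal -0.111 0.951 -0.288
  outer loop
   vertex 3.0 4.0 0.8
   vertex 1.8 3.8 0.6
   vertex 3.8 5.0 3.8
  endloop
 endfacet
 facet normal 0.374 -0.548 -0.748
  outer loop
   vertex 3.0 4.0 0.8
   vertex 5.8 4.0 2.2
   vertex 1.0 1.0 2.0
  endloop
 endfacet
 facet normal 0.222 -0.486 -0.845
  outer loop
   vertex 3.0 4.0 0.8
   vertex 1.0 1.0 2.0
   vertex 1.8 3.8 0.6
  endloop
 endfacet
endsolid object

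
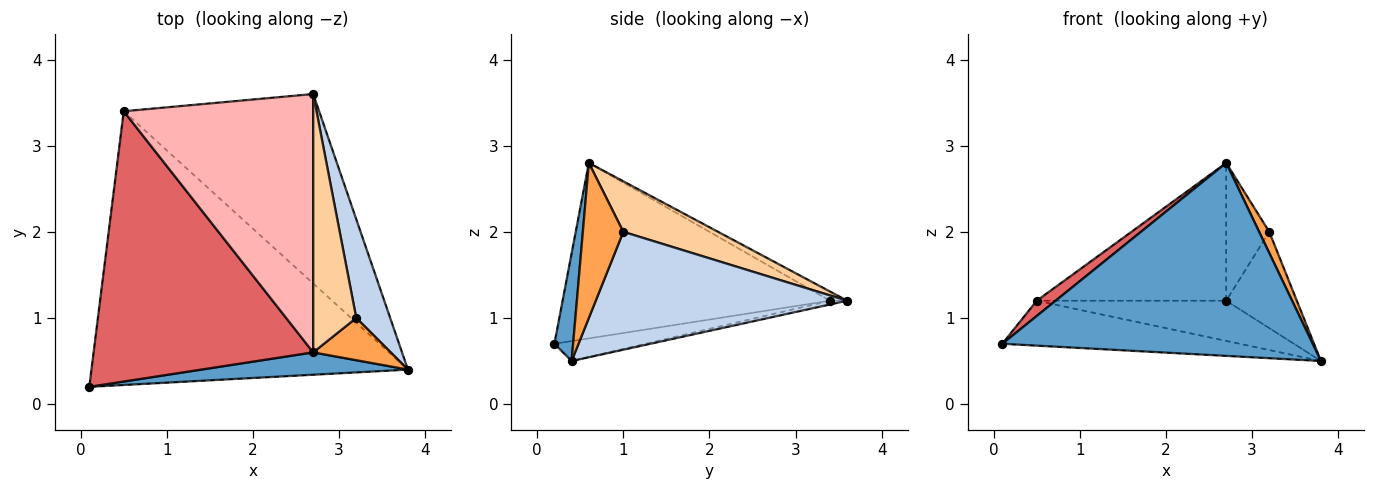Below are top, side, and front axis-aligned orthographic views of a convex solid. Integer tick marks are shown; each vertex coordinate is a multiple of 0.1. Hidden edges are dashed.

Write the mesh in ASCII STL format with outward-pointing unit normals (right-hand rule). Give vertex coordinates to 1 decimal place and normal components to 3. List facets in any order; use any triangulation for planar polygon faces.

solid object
 facet normal 0.060 -0.992 0.115
  outer loop
   vertex 2.7 0.6 2.8
   vertex 0.1 0.2 0.7
   vertex 3.8 0.4 0.5
  endloop
 endfacet
 facet normal 0.928 0.261 0.267
  outer loop
   vertex 3.2 1.0 2.0
   vertex 3.8 0.4 0.5
   vertex 2.7 3.6 1.2
  endloop
 endfacet
 facet normal 0.873 -0.218 0.436
  outer loop
   vertex 3.2 1.0 2.0
   vertex 2.7 0.6 2.8
   vertex 3.8 0.4 0.5
  endloop
 endfacet
 facet normal 0.719 0.327 0.613
  outer loop
   vertex 3.2 1.0 2.0
   vertex 2.7 3.6 1.2
   vertex 2.7 0.6 2.8
  endloop
 endfacet
 facet normal -0.062 0.162 -0.985
  outer loop
   vertex 0.5 3.4 1.2
   vertex 3.8 0.4 0.5
   vertex 0.1 0.2 0.7
  endloop
 endfacet
 facet normal -0.019 0.207 -0.978
  outer loop
   vertex 0.5 3.4 1.2
   vertex 2.7 3.6 1.2
   vertex 3.8 0.4 0.5
  endloop
 endfacet
 facet normal -0.624 -0.044 0.780
  outer loop
   vertex 0.5 3.4 1.2
   vertex 0.1 0.2 0.7
   vertex 2.7 0.6 2.8
  endloop
 endfacet
 facet normal -0.043 0.470 0.882
  outer loop
   vertex 0.5 3.4 1.2
   vertex 2.7 0.6 2.8
   vertex 2.7 3.6 1.2
  endloop
 endfacet
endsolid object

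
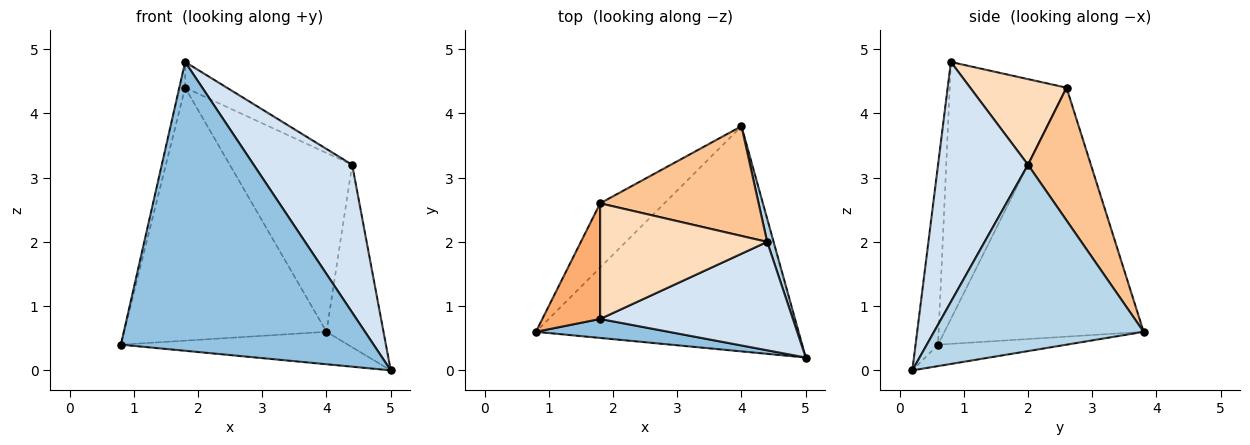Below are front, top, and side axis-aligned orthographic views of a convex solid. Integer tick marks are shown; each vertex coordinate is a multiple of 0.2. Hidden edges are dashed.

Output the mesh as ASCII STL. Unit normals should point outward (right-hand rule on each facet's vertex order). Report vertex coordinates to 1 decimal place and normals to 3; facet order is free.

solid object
 facet normal -0.080 0.142 -0.987
  outer loop
   vertex 4.0 3.8 0.6
   vertex 5.0 0.2 0.0
   vertex 0.8 0.6 0.4
  endloop
 endfacet
 facet normal -0.088 -0.994 0.065
  outer loop
   vertex 1.8 0.8 4.8
   vertex 0.8 0.6 0.4
   vertex 5.0 0.2 0.0
  endloop
 endfacet
 facet normal 0.964 0.262 0.033
  outer loop
   vertex 4.4 2.0 3.2
   vertex 5.0 0.2 0.0
   vertex 4.0 3.8 0.6
  endloop
 endfacet
 facet normal 0.593 -0.649 0.476
  outer loop
   vertex 4.4 2.0 3.2
   vertex 1.8 0.8 4.8
   vertex 5.0 0.2 0.0
  endloop
 endfacet
 facet normal -0.690 0.701 -0.178
  outer loop
   vertex 1.8 2.6 4.4
   vertex 4.0 3.8 0.6
   vertex 0.8 0.6 0.4
  endloop
 endfacet
 facet normal -0.974 0.049 0.219
  outer loop
   vertex 1.8 2.6 4.4
   vertex 0.8 0.6 0.4
   vertex 1.8 0.8 4.8
  endloop
 endfacet
 facet normal 0.401 0.781 0.479
  outer loop
   vertex 1.8 2.6 4.4
   vertex 4.4 2.0 3.2
   vertex 4.0 3.8 0.6
  endloop
 endfacet
 facet normal 0.448 0.194 0.873
  outer loop
   vertex 1.8 2.6 4.4
   vertex 1.8 0.8 4.8
   vertex 4.4 2.0 3.2
  endloop
 endfacet
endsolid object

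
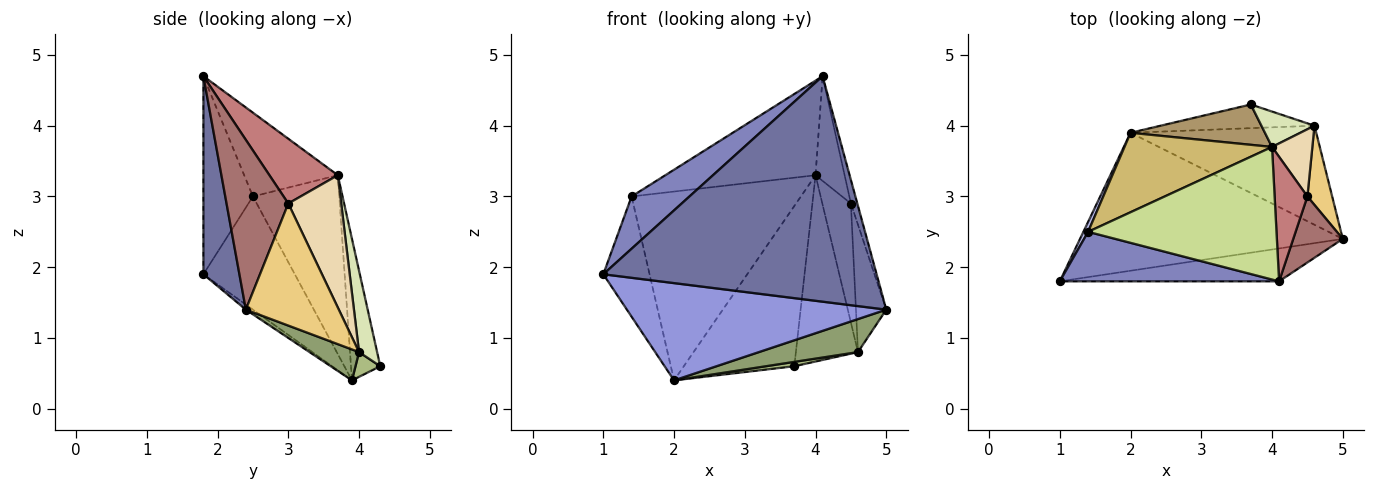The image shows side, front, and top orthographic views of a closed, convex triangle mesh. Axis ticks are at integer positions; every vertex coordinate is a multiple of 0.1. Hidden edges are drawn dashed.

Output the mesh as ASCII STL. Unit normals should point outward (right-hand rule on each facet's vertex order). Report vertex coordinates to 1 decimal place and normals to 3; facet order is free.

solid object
 facet normal 0.129 -0.981 -0.143
  outer loop
   vertex 4.1 1.8 4.7
   vertex 1.0 1.8 1.9
   vertex 5.0 2.4 1.4
  endloop
 endfacet
 facet normal -0.528 -0.617 0.584
  outer loop
   vertex 1.4 2.5 3.0
   vertex 1.0 1.8 1.9
   vertex 4.1 1.8 4.7
  endloop
 endfacet
 facet normal -0.016 -0.576 -0.817
  outer loop
   vertex 2.0 3.9 0.4
   vertex 5.0 2.4 1.4
   vertex 1.0 1.8 1.9
  endloop
 endfacet
 facet normal -0.892 0.451 0.037
  outer loop
   vertex 2.0 3.9 0.4
   vertex 1.0 1.8 1.9
   vertex 1.4 2.5 3.0
  endloop
 endfacet
 facet normal 0.156 -0.312 -0.937
  outer loop
   vertex 4.6 4.0 0.8
   vertex 5.0 2.4 1.4
   vertex 2.0 3.9 0.4
  endloop
 endfacet
 facet normal 0.156 -0.179 -0.971
  outer loop
   vertex 4.6 4.0 0.8
   vertex 2.0 3.9 0.4
   vertex 3.7 4.3 0.6
  endloop
 endfacet
 facet normal -0.340 0.546 0.765
  outer loop
   vertex 4.0 3.7 3.3
   vertex 1.4 2.5 3.0
   vertex 4.1 1.8 4.7
  endloop
 endfacet
 facet normal 0.275 0.945 0.179
  outer loop
   vertex 4.0 3.7 3.3
   vertex 4.6 4.0 0.8
   vertex 3.7 4.3 0.6
  endloop
 endfacet
 facet normal -0.249 0.939 0.236
  outer loop
   vertex 4.0 3.7 3.3
   vertex 3.7 4.3 0.6
   vertex 2.0 3.9 0.4
  endloop
 endfacet
 facet normal -0.425 0.834 0.351
  outer loop
   vertex 4.0 3.7 3.3
   vertex 2.0 3.9 0.4
   vertex 1.4 2.5 3.0
  endloop
 endfacet
 facet normal 0.934 0.304 0.189
  outer loop
   vertex 4.5 3.0 2.9
   vertex 5.0 2.4 1.4
   vertex 4.6 4.0 0.8
  endloop
 endfacet
 facet normal 0.850 0.459 0.259
  outer loop
   vertex 4.5 3.0 2.9
   vertex 4.6 4.0 0.8
   vertex 4.0 3.7 3.3
  endloop
 endfacet
 facet normal 0.955 0.100 0.279
  outer loop
   vertex 4.5 3.0 2.9
   vertex 4.1 1.8 4.7
   vertex 5.0 2.4 1.4
  endloop
 endfacet
 facet normal 0.834 0.355 0.422
  outer loop
   vertex 4.5 3.0 2.9
   vertex 4.0 3.7 3.3
   vertex 4.1 1.8 4.7
  endloop
 endfacet
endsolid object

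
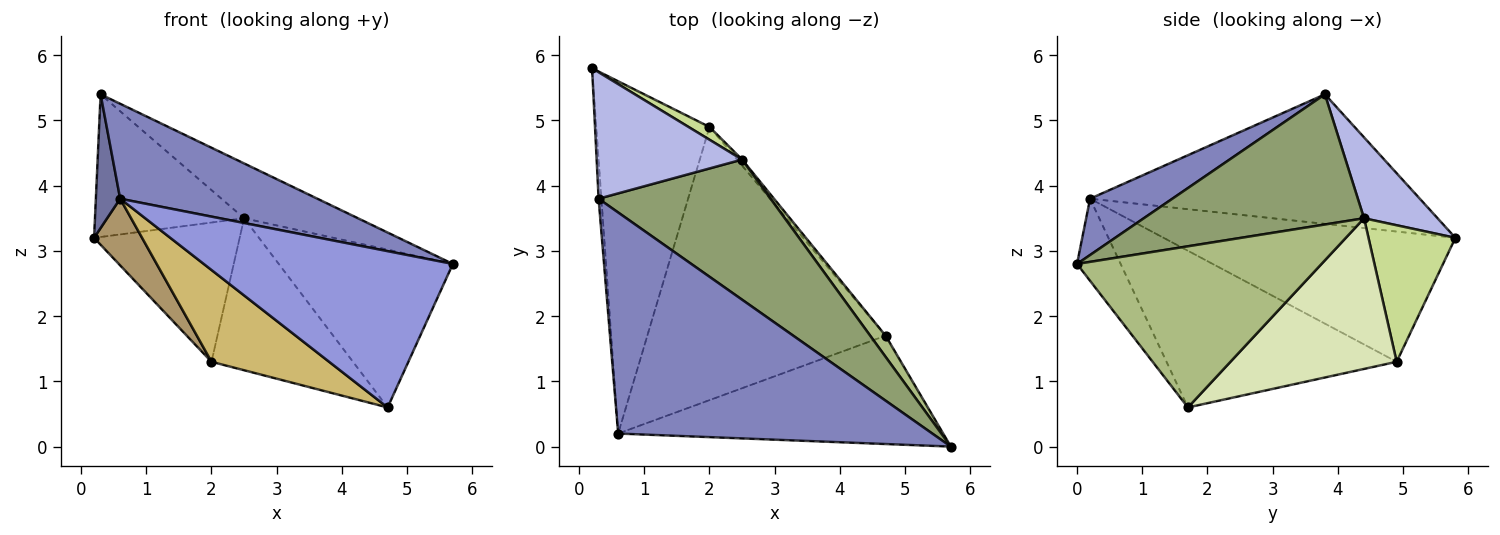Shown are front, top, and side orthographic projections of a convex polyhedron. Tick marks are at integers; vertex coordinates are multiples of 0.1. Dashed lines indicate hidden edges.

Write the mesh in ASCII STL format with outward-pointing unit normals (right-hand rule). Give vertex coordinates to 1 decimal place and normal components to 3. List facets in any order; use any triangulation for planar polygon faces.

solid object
 facet normal -0.997 -0.074 -0.022
  outer loop
   vertex 0.6 0.2 3.8
   vertex 0.3 3.8 5.4
   vertex 0.2 5.8 3.2
  endloop
 endfacet
 facet normal 0.162 -0.389 0.907
  outer loop
   vertex 0.6 0.2 3.8
   vertex 5.7 0.0 2.8
   vertex 0.3 3.8 5.4
  endloop
 endfacet
 facet normal -0.142 -0.813 -0.564
  outer loop
   vertex 0.6 0.2 3.8
   vertex 4.7 1.7 0.6
   vertex 5.7 0.0 2.8
  endloop
 endfacet
 facet normal 0.346 0.702 0.622
  outer loop
   vertex 2.5 4.4 3.5
   vertex 0.2 5.8 3.2
   vertex 0.3 3.8 5.4
  endloop
 endfacet
 facet normal 0.576 0.298 0.761
  outer loop
   vertex 2.5 4.4 3.5
   vertex 0.3 3.8 5.4
   vertex 5.7 0.0 2.8
  endloop
 endfacet
 facet normal 0.812 0.578 0.078
  outer loop
   vertex 2.5 4.4 3.5
   vertex 5.7 0.0 2.8
   vertex 4.7 1.7 0.6
  endloop
 endfacet
 facet normal 0.511 0.856 0.078
  outer loop
   vertex 2.0 4.9 1.3
   vertex 0.2 5.8 3.2
   vertex 2.5 4.4 3.5
  endloop
 endfacet
 facet normal 0.761 0.648 -0.026
  outer loop
   vertex 2.0 4.9 1.3
   vertex 2.5 4.4 3.5
   vertex 4.7 1.7 0.6
  endloop
 endfacet
 facet normal -0.749 -0.123 -0.651
  outer loop
   vertex 2.0 4.9 1.3
   vertex 0.6 0.2 3.8
   vertex 0.2 5.8 3.2
  endloop
 endfacet
 facet normal -0.529 -0.270 -0.804
  outer loop
   vertex 2.0 4.9 1.3
   vertex 4.7 1.7 0.6
   vertex 0.6 0.2 3.8
  endloop
 endfacet
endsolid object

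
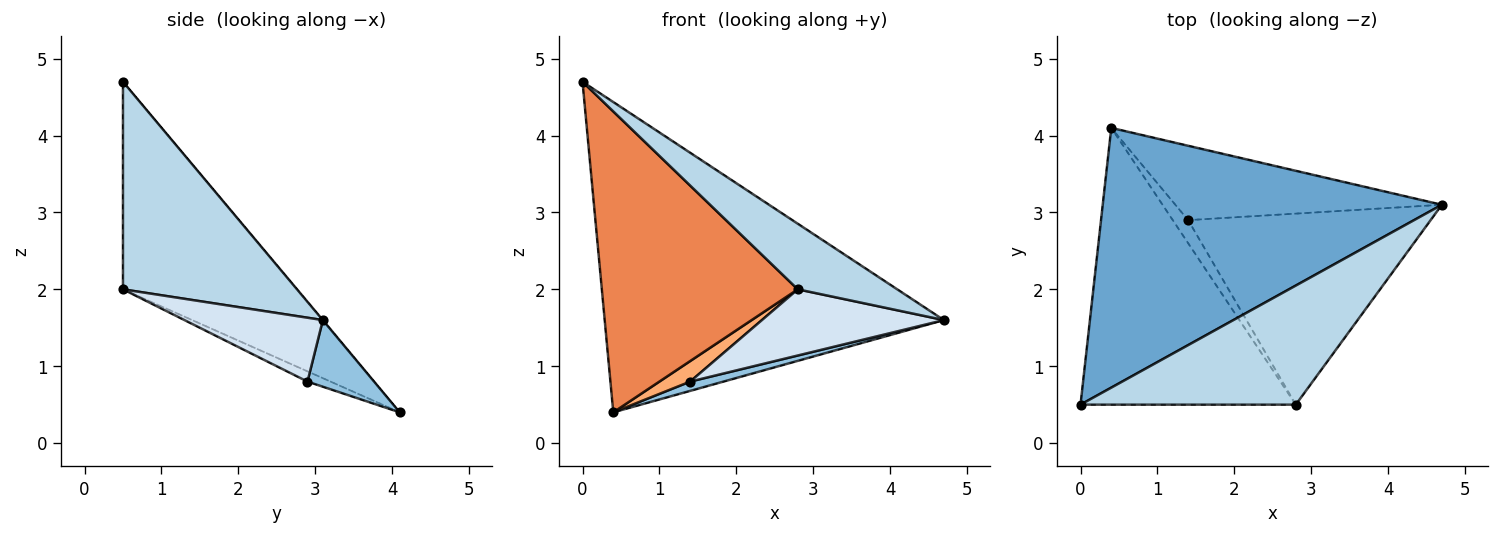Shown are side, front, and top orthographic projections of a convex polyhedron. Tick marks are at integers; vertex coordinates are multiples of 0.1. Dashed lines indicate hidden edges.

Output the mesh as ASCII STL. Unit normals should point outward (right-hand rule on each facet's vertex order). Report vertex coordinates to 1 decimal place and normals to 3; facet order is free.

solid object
 facet normal -0.001 0.767 0.642
  outer loop
   vertex 0.4 4.1 0.4
   vertex 0.0 0.5 4.7
   vertex 4.7 3.1 1.6
  endloop
 endfacet
 facet normal 0.241 -0.120 -0.963
  outer loop
   vertex 1.4 2.9 0.8
   vertex 0.4 4.1 0.4
   vertex 4.7 3.1 1.6
  endloop
 endfacet
 facet normal 0.645 -0.369 0.669
  outer loop
   vertex 2.8 0.5 2.0
   vertex 4.7 3.1 1.6
   vertex 0.0 0.5 4.7
  endloop
 endfacet
 facet normal 0.242 -0.318 -0.917
  outer loop
   vertex 2.8 0.5 2.0
   vertex 1.4 2.9 0.8
   vertex 4.7 3.1 1.6
  endloop
 endfacet
 facet normal -0.547 -0.616 -0.567
  outer loop
   vertex 2.8 0.5 2.0
   vertex 0.0 0.5 4.7
   vertex 0.4 4.1 0.4
  endloop
 endfacet
 facet normal -0.446 -0.595 -0.669
  outer loop
   vertex 2.8 0.5 2.0
   vertex 0.4 4.1 0.4
   vertex 1.4 2.9 0.8
  endloop
 endfacet
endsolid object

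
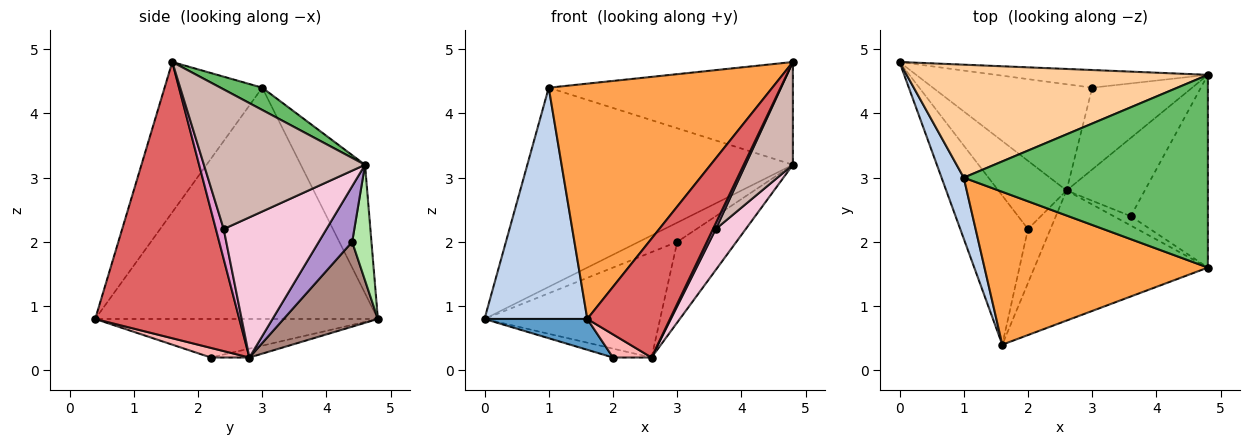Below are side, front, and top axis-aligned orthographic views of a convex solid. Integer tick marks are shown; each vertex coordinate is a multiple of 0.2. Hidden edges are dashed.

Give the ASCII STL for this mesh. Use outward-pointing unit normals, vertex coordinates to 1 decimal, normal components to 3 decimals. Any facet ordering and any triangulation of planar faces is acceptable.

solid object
 facet normal -0.487 -0.177 -0.855
  outer loop
   vertex 2.0 2.2 0.2
   vertex 1.6 0.4 0.8
   vertex 0.0 4.8 0.8
  endloop
 endfacet
 facet normal -0.936 -0.340 0.090
  outer loop
   vertex 1.0 3.0 4.4
   vertex 0.0 4.8 0.8
   vertex 1.6 0.4 0.8
  endloop
 endfacet
 facet normal -0.344 -0.787 0.511
  outer loop
   vertex 1.0 3.0 4.4
   vertex 1.6 0.4 0.8
   vertex 4.8 1.6 4.8
  endloop
 endfacet
 facet normal -0.206 0.851 0.483
  outer loop
   vertex 1.0 3.0 4.4
   vertex 4.8 4.6 3.2
   vertex 0.0 4.8 0.8
  endloop
 endfacet
 facet normal 0.080 0.469 0.880
  outer loop
   vertex 1.0 3.0 4.4
   vertex 4.8 1.6 4.8
   vertex 4.8 4.6 3.2
  endloop
 endfacet
 facet normal 0.346 0.692 -0.634
  outer loop
   vertex 3.0 4.4 2.0
   vertex 0.0 4.8 0.8
   vertex 4.8 4.6 3.2
  endloop
 endfacet
 facet normal 0.762 -0.437 -0.478
  outer loop
   vertex 2.6 2.8 0.2
   vertex 4.8 1.6 4.8
   vertex 1.6 0.4 0.8
  endloop
 endfacet
 facet normal 0.367 -0.367 -0.855
  outer loop
   vertex 2.6 2.8 0.2
   vertex 1.6 0.4 0.8
   vertex 2.0 2.2 0.2
  endloop
 endfacet
 facet normal 0.369 0.653 -0.662
  outer loop
   vertex 2.6 2.8 0.2
   vertex 3.0 4.4 2.0
   vertex 4.8 4.6 3.2
  endloop
 endfacet
 facet normal -0.128 0.128 -0.983
  outer loop
   vertex 2.6 2.8 0.2
   vertex 2.0 2.2 0.2
   vertex 0.0 4.8 0.8
  endloop
 endfacet
 facet normal 0.353 0.659 -0.664
  outer loop
   vertex 2.6 2.8 0.2
   vertex 0.0 4.8 0.8
   vertex 3.0 4.4 2.0
  endloop
 endfacet
 facet normal 0.848 -0.250 -0.468
  outer loop
   vertex 3.6 2.4 2.2
   vertex 4.8 4.6 3.2
   vertex 4.8 1.6 4.8
  endloop
 endfacet
 facet normal 0.829 -0.296 -0.474
  outer loop
   vertex 3.6 2.4 2.2
   vertex 4.8 1.6 4.8
   vertex 2.6 2.8 0.2
  endloop
 endfacet
 facet normal 0.846 -0.247 -0.472
  outer loop
   vertex 3.6 2.4 2.2
   vertex 2.6 2.8 0.2
   vertex 4.8 4.6 3.2
  endloop
 endfacet
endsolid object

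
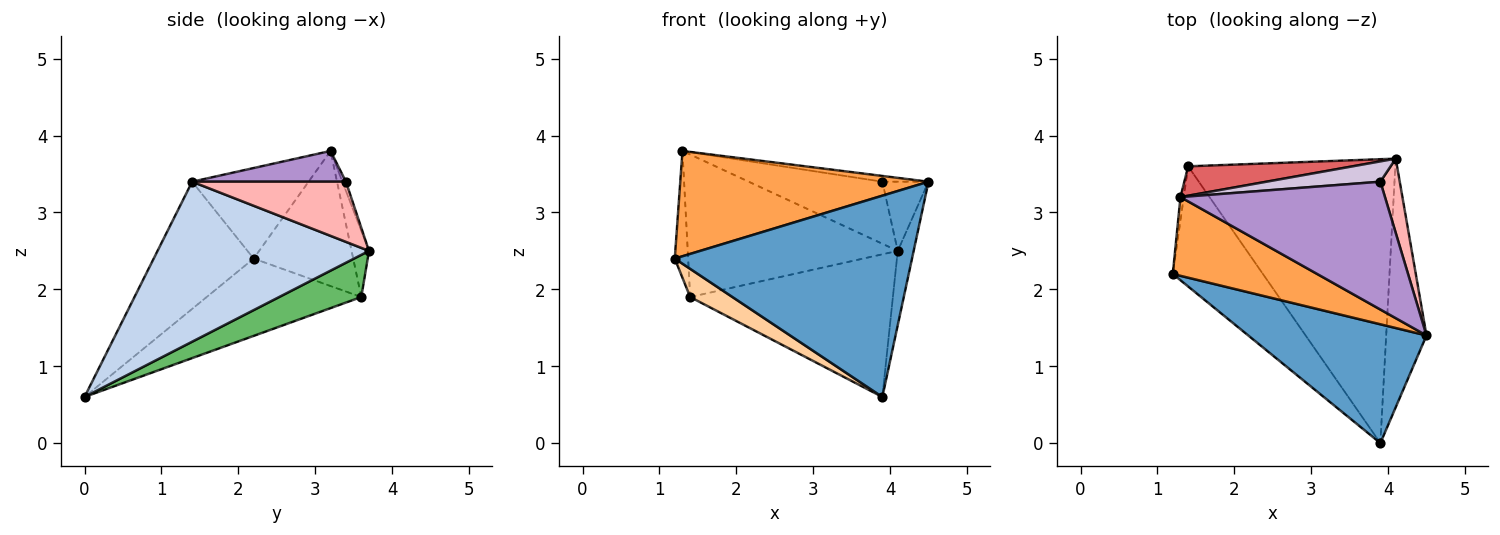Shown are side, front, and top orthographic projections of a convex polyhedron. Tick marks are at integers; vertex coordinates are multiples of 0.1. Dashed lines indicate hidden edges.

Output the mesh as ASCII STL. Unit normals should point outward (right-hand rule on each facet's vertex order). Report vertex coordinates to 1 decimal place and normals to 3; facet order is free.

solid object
 facet normal -0.341 -0.810 0.478
  outer loop
   vertex 3.9 0.0 0.6
   vertex 4.5 1.4 3.4
   vertex 1.2 2.2 2.4
  endloop
 endfacet
 facet normal 0.967 0.073 -0.244
  outer loop
   vertex 3.9 0.0 0.6
   vertex 4.1 3.7 2.5
   vertex 4.5 1.4 3.4
  endloop
 endfacet
 facet normal -0.352 -0.750 0.561
  outer loop
   vertex 1.3 3.2 3.8
   vertex 1.2 2.2 2.4
   vertex 4.5 1.4 3.4
  endloop
 endfacet
 facet normal -0.641 -0.175 -0.747
  outer loop
   vertex 1.4 3.6 1.9
   vertex 3.9 0.0 0.6
   vertex 1.2 2.2 2.4
  endloop
 endfacet
 facet normal 0.179 0.442 -0.879
  outer loop
   vertex 1.4 3.6 1.9
   vertex 4.1 3.7 2.5
   vertex 3.9 0.0 0.6
  endloop
 endfacet
 facet normal -0.991 0.133 -0.024
  outer loop
   vertex 1.4 3.6 1.9
   vertex 1.2 2.2 2.4
   vertex 1.3 3.2 3.8
  endloop
 endfacet
 facet normal -0.081 0.976 0.201
  outer loop
   vertex 1.4 3.6 1.9
   vertex 1.3 3.2 3.8
   vertex 4.1 3.7 2.5
  endloop
 endfacet
 facet normal 0.915 0.275 0.295
  outer loop
   vertex 3.9 3.4 3.4
   vertex 4.5 1.4 3.4
   vertex 4.1 3.7 2.5
  endloop
 endfacet
 facet normal 0.149 0.045 0.988
  outer loop
   vertex 3.9 3.4 3.4
   vertex 1.3 3.2 3.8
   vertex 4.5 1.4 3.4
  endloop
 endfacet
 facet normal -0.025 0.950 0.311
  outer loop
   vertex 3.9 3.4 3.4
   vertex 4.1 3.7 2.5
   vertex 1.3 3.2 3.8
  endloop
 endfacet
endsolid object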